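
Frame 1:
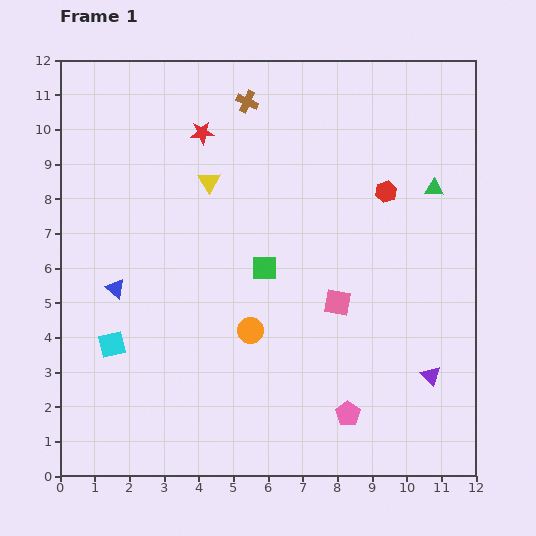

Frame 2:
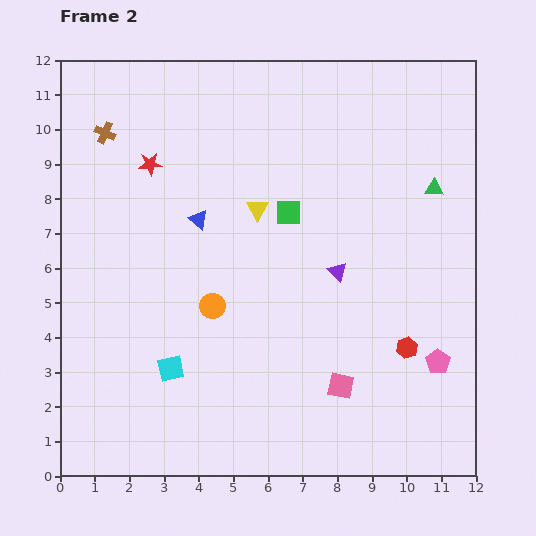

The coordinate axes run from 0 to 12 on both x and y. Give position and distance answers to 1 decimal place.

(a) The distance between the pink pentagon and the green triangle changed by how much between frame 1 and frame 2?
-2.0

Distance in frame 1: 7.0. Distance in frame 2: 5.0.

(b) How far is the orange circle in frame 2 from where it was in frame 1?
1.3

The orange circle moved from (5.5, 4.2) to (4.4, 4.9), a distance of √(1.1² + 0.7²) ≈ 1.3.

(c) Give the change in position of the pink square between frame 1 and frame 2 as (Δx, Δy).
(0.1, -2.4)

The pink square was at (8.0, 5.0) in frame 1 and (8.1, 2.6) in frame 2.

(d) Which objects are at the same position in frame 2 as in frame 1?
the green triangle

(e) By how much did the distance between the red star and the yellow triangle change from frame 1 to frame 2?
+2.0

Distance in frame 1: 1.4. Distance in frame 2: 3.4.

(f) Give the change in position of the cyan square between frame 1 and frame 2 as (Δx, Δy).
(1.7, -0.7)

The cyan square was at (1.5, 3.8) in frame 1 and (3.2, 3.1) in frame 2.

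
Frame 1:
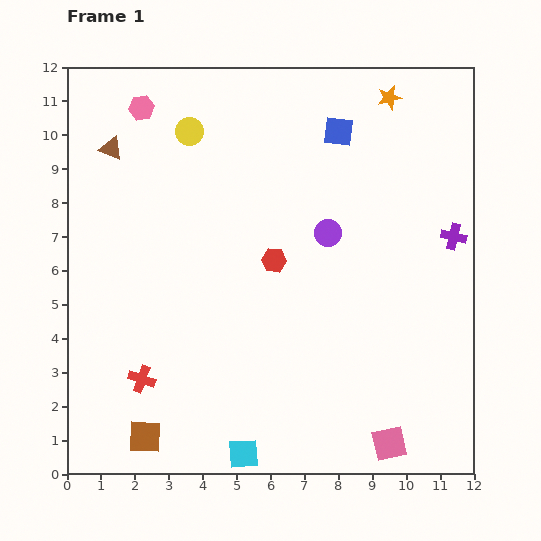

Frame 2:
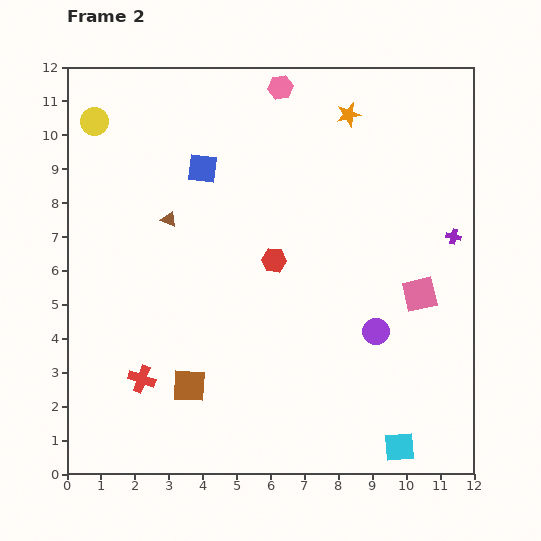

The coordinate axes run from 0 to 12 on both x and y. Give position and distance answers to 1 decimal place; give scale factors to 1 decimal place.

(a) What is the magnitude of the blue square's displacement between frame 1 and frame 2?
4.1

The blue square moved from (8.0, 10.1) to (4.0, 9.0), a distance of √(4.0² + 1.1²) ≈ 4.1.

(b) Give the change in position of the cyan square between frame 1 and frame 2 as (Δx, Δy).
(4.6, 0.2)

The cyan square was at (5.2, 0.6) in frame 1 and (9.8, 0.8) in frame 2.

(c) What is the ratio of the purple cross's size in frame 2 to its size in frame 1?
0.6×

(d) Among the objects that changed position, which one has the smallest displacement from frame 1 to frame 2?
the orange star

(moved 1.3)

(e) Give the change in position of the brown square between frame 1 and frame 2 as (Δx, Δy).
(1.3, 1.5)

The brown square was at (2.3, 1.1) in frame 1 and (3.6, 2.6) in frame 2.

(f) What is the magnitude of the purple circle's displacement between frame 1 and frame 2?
3.2

The purple circle moved from (7.7, 7.1) to (9.1, 4.2), a distance of √(1.4² + 2.9²) ≈ 3.2.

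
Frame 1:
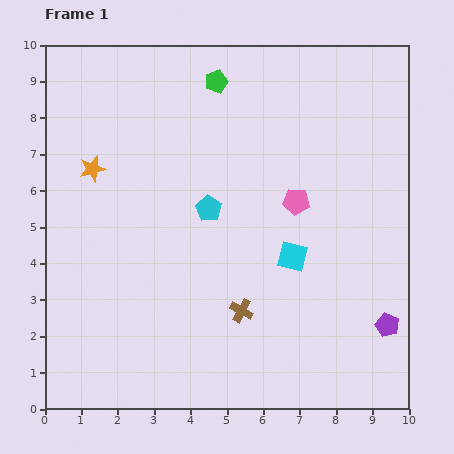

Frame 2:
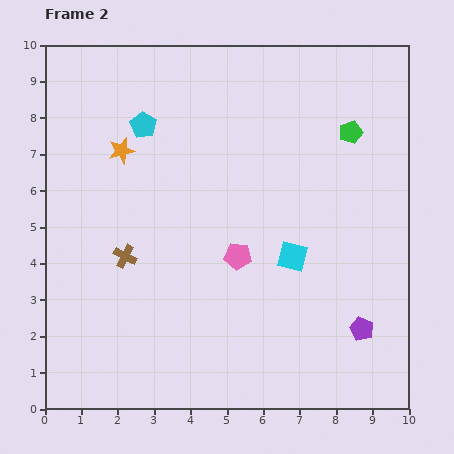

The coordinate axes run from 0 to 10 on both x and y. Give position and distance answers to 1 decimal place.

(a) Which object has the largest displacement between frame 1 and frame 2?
the green pentagon

(moved 4.0; next 3.5)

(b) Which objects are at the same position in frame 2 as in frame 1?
the cyan square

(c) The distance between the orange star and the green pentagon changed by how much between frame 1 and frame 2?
+2.1

Distance in frame 1: 4.2. Distance in frame 2: 6.3.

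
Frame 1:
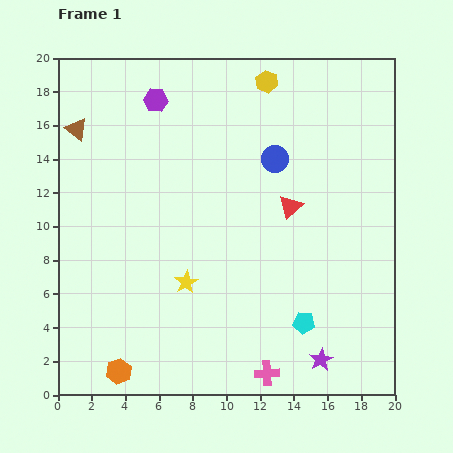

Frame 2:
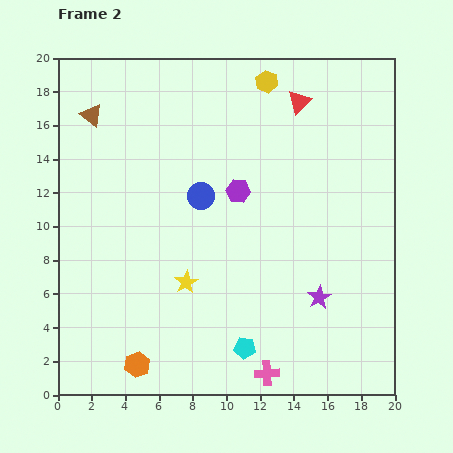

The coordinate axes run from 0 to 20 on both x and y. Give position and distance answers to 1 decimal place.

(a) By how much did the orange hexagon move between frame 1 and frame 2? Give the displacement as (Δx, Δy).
(1.1, 0.4)

The orange hexagon was at (3.6, 1.4) in frame 1 and (4.7, 1.8) in frame 2.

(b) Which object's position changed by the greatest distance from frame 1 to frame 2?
the purple hexagon

(moved 7.3; next 6.2)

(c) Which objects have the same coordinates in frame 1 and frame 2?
the pink cross, the yellow star, the yellow hexagon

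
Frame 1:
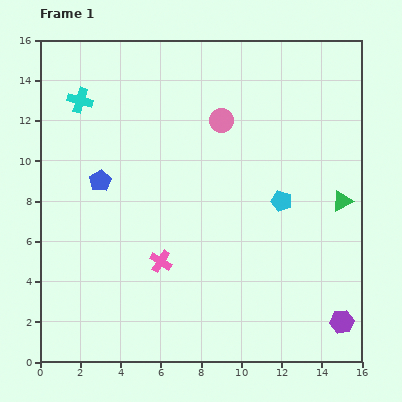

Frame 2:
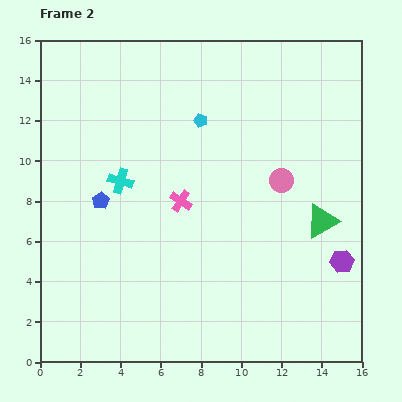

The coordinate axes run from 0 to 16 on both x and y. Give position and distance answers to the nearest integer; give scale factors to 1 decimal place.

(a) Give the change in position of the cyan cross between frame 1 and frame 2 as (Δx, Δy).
(2, -4)

The cyan cross was at (2, 13) in frame 1 and (4, 9) in frame 2.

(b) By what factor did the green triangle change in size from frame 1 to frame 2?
1.6×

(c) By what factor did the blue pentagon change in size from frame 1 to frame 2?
0.8×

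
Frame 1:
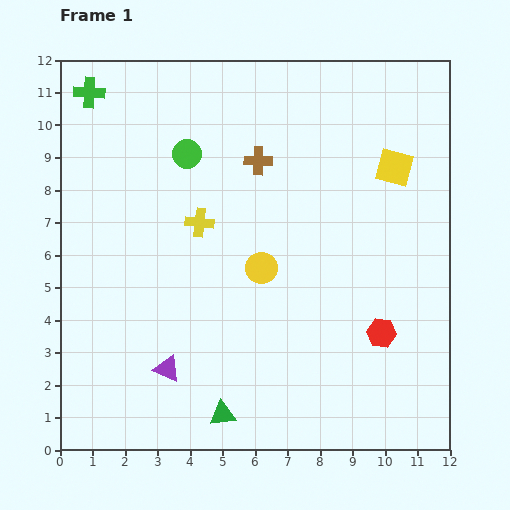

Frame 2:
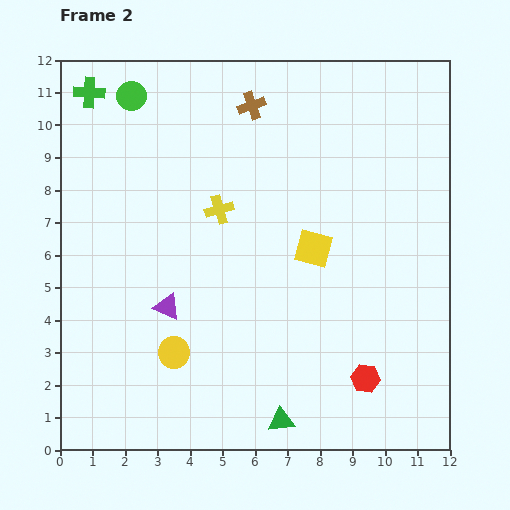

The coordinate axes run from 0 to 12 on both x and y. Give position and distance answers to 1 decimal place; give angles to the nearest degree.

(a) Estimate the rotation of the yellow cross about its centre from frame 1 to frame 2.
24° counter-clockwise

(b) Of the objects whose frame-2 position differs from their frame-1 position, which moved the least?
the yellow cross

(moved 0.7)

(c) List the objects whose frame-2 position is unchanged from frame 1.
the green cross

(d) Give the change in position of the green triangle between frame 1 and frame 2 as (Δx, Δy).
(1.8, -0.2)

The green triangle was at (5.0, 1.1) in frame 1 and (6.8, 0.9) in frame 2.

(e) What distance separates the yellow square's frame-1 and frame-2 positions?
3.5

The yellow square moved from (10.3, 8.7) to (7.8, 6.2), a distance of √(2.5² + 2.5²) ≈ 3.5.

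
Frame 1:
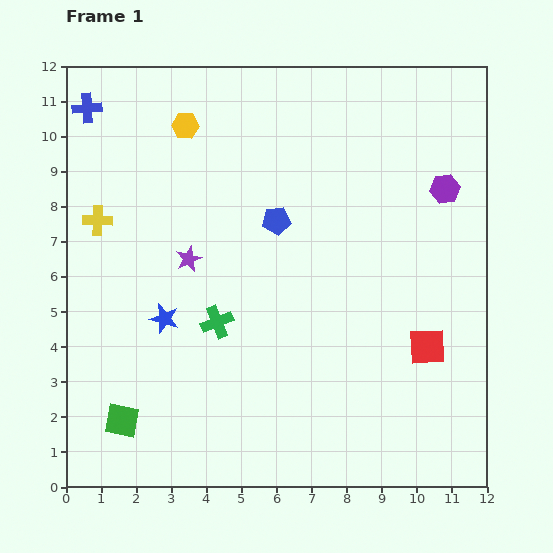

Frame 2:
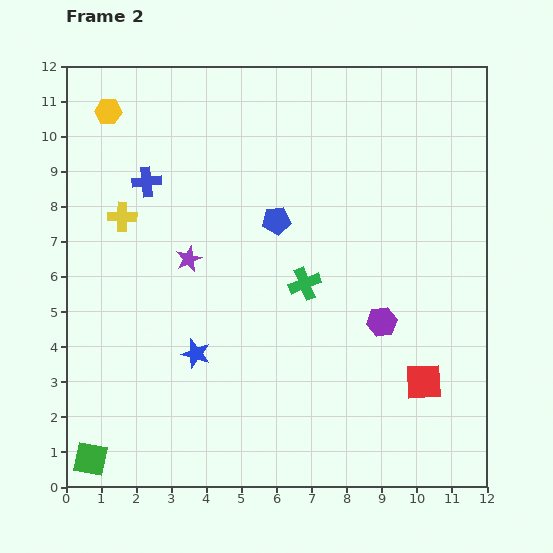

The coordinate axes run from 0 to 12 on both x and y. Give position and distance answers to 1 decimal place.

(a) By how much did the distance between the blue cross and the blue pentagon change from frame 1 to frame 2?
-2.4

Distance in frame 1: 6.3. Distance in frame 2: 3.9.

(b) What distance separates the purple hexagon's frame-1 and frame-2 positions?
4.2

The purple hexagon moved from (10.8, 8.5) to (9.0, 4.7), a distance of √(1.8² + 3.8²) ≈ 4.2.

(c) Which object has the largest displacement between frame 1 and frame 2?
the purple hexagon

(moved 4.2; next 2.7)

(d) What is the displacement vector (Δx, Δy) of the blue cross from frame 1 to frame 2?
(1.7, -2.1)

The blue cross was at (0.6, 10.8) in frame 1 and (2.3, 8.7) in frame 2.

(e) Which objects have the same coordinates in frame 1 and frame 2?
the purple star, the blue pentagon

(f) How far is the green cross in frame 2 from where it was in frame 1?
2.7

The green cross moved from (4.3, 4.7) to (6.8, 5.8), a distance of √(2.5² + 1.1²) ≈ 2.7.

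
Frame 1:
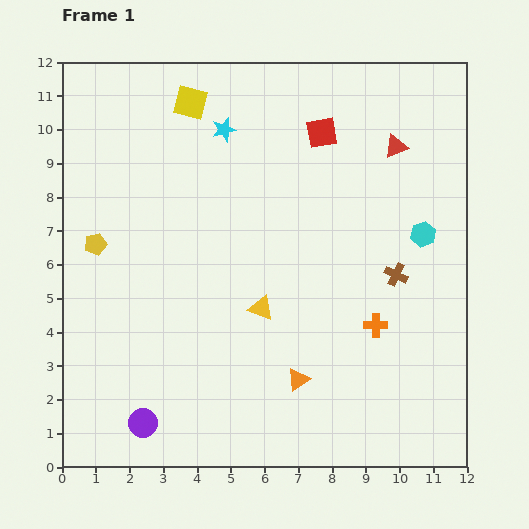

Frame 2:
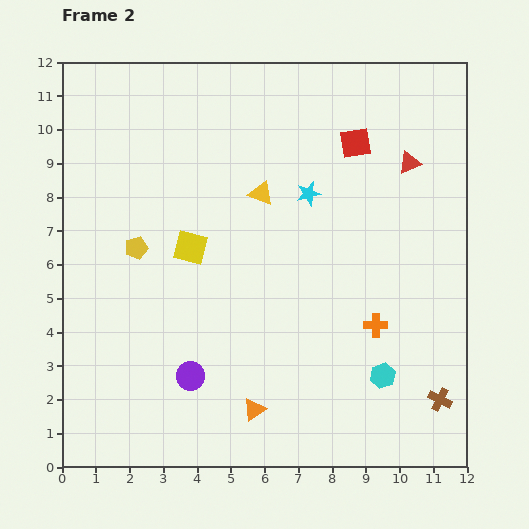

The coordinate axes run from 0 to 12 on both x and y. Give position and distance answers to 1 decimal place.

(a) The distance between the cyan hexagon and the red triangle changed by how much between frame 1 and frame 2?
+3.7

Distance in frame 1: 2.7. Distance in frame 2: 6.4.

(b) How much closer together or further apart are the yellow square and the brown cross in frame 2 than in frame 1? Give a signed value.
+0.7

Distance in frame 1: 8.0. Distance in frame 2: 8.7.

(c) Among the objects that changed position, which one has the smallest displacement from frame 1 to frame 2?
the red triangle

(moved 0.6)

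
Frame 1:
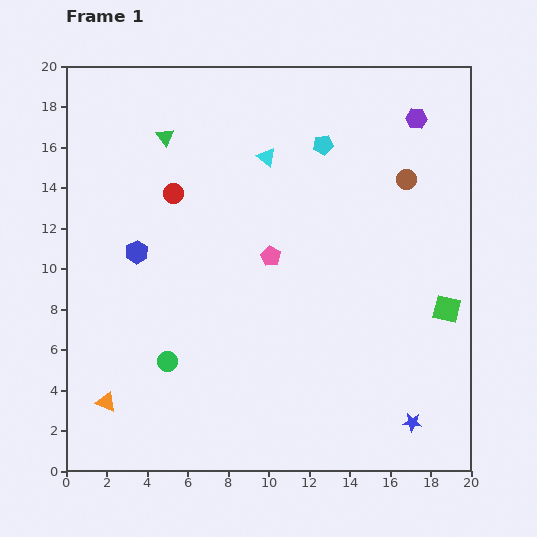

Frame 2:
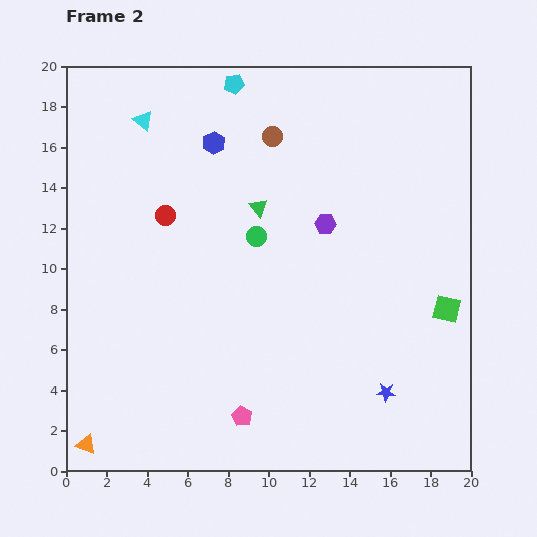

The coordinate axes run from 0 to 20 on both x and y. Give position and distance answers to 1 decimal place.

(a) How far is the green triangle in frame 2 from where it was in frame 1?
5.8

The green triangle moved from (4.9, 16.5) to (9.5, 13.0), a distance of √(4.6² + 3.5²) ≈ 5.8.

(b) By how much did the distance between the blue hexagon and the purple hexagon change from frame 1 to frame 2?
-8.5

Distance in frame 1: 15.3. Distance in frame 2: 6.8.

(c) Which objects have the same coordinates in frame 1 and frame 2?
the green square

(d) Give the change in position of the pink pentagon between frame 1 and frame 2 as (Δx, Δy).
(-1.4, -7.9)

The pink pentagon was at (10.1, 10.6) in frame 1 and (8.7, 2.7) in frame 2.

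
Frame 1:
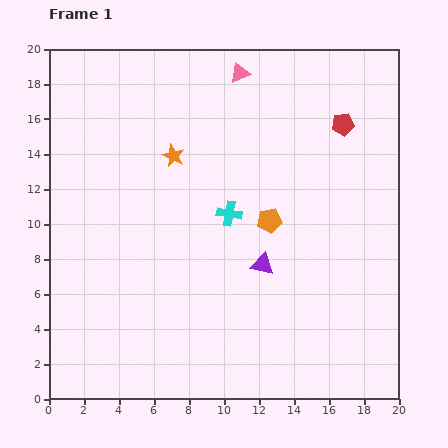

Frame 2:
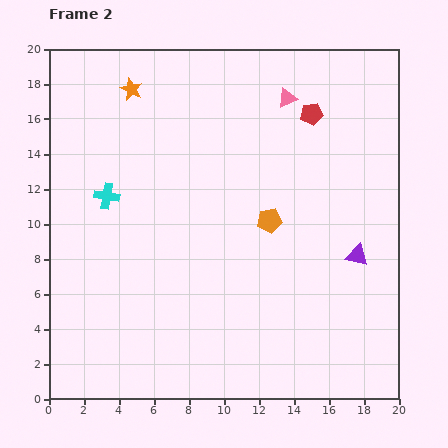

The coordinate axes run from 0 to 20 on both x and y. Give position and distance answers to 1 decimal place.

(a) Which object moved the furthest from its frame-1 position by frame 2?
the cyan cross

(moved 7.1; next 5.4)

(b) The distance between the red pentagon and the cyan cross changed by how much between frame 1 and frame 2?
+4.3

Distance in frame 1: 8.3. Distance in frame 2: 12.6.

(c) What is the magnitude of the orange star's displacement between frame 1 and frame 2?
4.5

The orange star moved from (7.1, 13.9) to (4.7, 17.7), a distance of √(2.4² + 3.8²) ≈ 4.5.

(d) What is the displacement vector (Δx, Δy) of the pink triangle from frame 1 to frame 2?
(2.7, -1.4)

The pink triangle was at (10.9, 18.6) in frame 1 and (13.6, 17.2) in frame 2.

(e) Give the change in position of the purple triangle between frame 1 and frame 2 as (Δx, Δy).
(5.4, 0.5)

The purple triangle was at (12.2, 7.7) in frame 1 and (17.6, 8.2) in frame 2.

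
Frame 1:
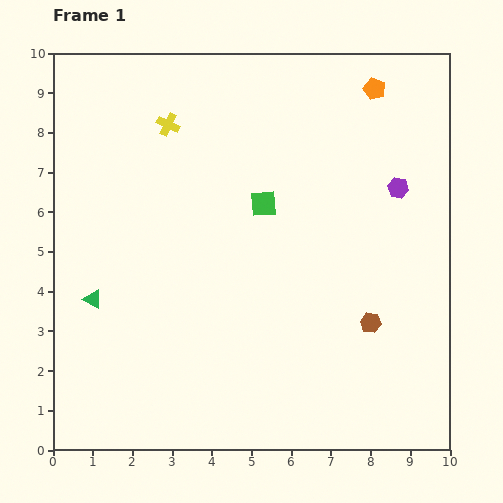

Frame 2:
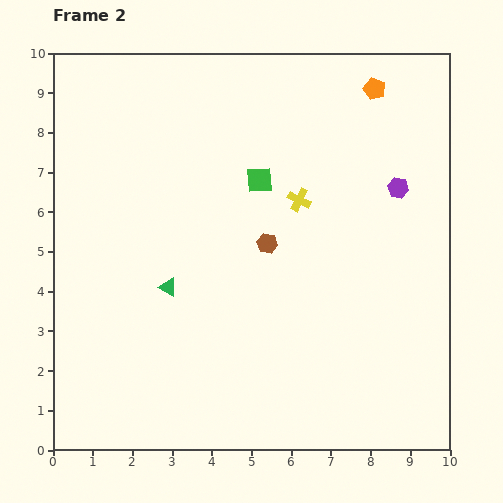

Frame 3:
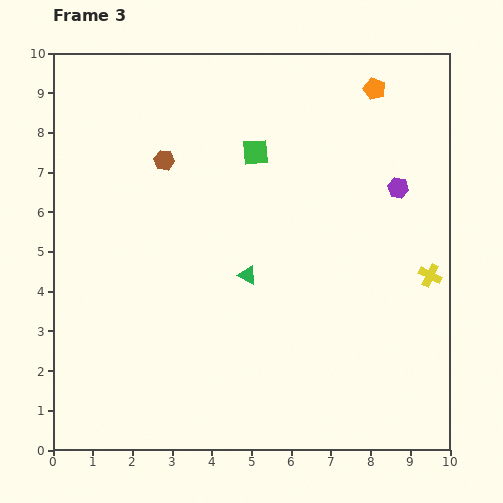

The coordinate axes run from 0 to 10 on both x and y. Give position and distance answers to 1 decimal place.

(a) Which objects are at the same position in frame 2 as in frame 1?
the purple hexagon, the orange pentagon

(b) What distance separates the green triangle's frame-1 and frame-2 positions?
1.9

The green triangle moved from (1.0, 3.8) to (2.9, 4.1), a distance of √(1.9² + 0.3²) ≈ 1.9.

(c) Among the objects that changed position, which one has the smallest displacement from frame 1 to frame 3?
the green square

(moved 1.3)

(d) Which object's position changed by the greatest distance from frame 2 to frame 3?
the yellow cross

(moved 3.8; next 3.3)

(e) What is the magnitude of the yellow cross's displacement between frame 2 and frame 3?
3.8

The yellow cross moved from (6.2, 6.3) to (9.5, 4.4), a distance of √(3.3² + 1.9²) ≈ 3.8.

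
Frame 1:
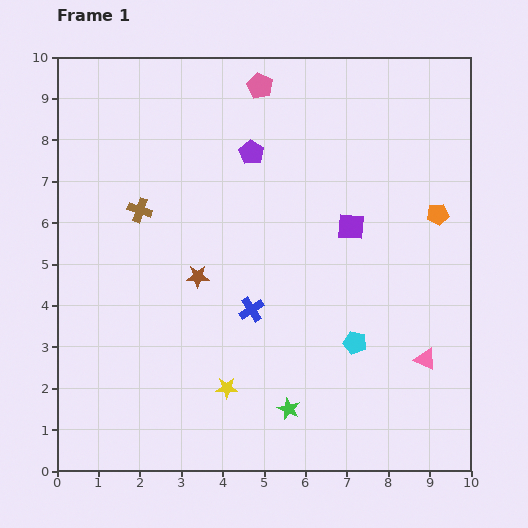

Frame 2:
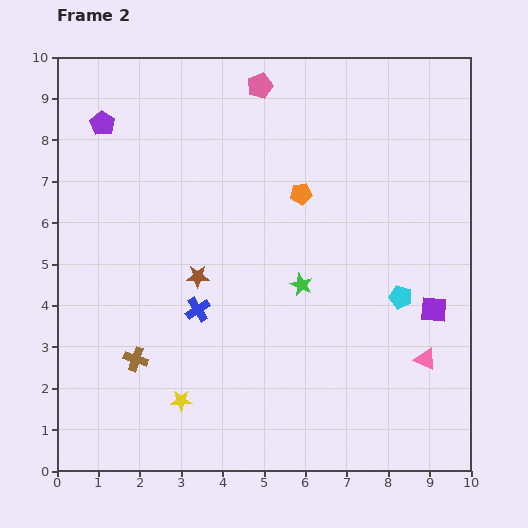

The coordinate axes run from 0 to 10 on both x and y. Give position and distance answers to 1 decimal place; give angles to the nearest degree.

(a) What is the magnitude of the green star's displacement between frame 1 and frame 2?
3.0

The green star moved from (5.6, 1.5) to (5.9, 4.5), a distance of √(0.3² + 3.0²) ≈ 3.0.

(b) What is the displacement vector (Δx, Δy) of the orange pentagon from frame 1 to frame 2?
(-3.3, 0.5)

The orange pentagon was at (9.2, 6.2) in frame 1 and (5.9, 6.7) in frame 2.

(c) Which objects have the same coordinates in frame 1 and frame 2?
the brown star, the pink pentagon, the pink triangle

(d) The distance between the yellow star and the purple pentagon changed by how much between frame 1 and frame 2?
+1.3

Distance in frame 1: 5.7. Distance in frame 2: 7.0.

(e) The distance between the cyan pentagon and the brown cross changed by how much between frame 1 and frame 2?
+0.5

Distance in frame 1: 6.1. Distance in frame 2: 6.6.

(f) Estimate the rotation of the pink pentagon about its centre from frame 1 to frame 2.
23° clockwise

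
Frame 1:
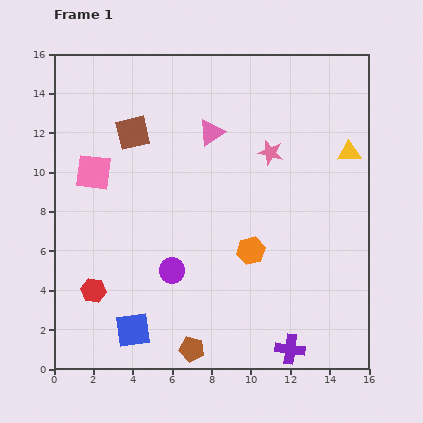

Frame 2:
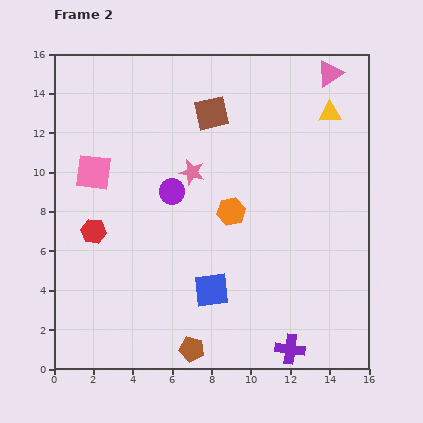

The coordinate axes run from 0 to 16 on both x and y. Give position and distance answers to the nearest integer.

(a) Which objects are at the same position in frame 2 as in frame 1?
the pink square, the brown pentagon, the purple cross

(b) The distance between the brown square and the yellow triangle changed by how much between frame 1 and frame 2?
-5

Distance in frame 1: 11. Distance in frame 2: 6.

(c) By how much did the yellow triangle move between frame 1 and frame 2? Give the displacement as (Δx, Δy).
(-1, 2)

The yellow triangle was at (15, 11) in frame 1 and (14, 13) in frame 2.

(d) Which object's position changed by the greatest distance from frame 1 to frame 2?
the pink triangle

(moved 7; next 4)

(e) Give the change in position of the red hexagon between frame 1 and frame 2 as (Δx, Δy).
(0, 3)

The red hexagon was at (2, 4) in frame 1 and (2, 7) in frame 2.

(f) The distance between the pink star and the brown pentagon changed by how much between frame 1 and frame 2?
-2

Distance in frame 1: 11. Distance in frame 2: 9.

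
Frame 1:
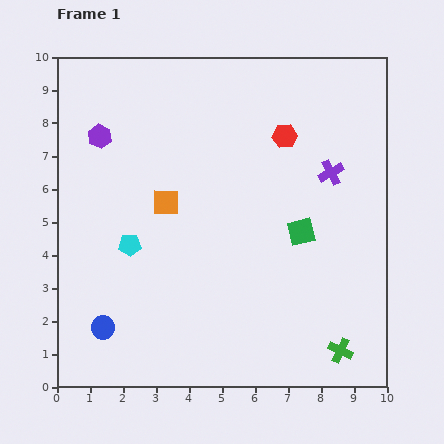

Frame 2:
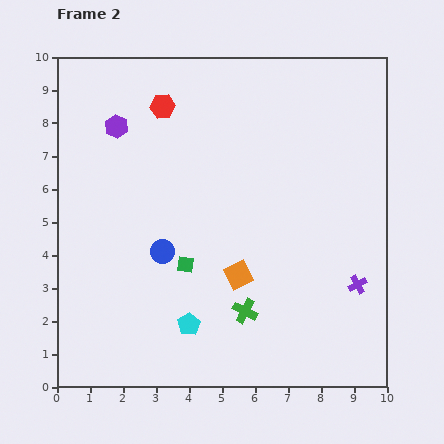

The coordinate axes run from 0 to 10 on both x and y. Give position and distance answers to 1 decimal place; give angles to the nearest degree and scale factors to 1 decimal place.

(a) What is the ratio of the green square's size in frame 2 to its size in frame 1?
0.6×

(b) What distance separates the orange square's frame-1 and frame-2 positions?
3.1

The orange square moved from (3.3, 5.6) to (5.5, 3.4), a distance of √(2.2² + 2.2²) ≈ 3.1.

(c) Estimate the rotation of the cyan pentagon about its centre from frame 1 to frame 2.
30° counter-clockwise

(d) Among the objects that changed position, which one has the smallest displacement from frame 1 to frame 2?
the purple hexagon

(moved 0.6)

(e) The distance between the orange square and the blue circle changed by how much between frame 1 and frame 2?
-1.8

Distance in frame 1: 4.2. Distance in frame 2: 2.4.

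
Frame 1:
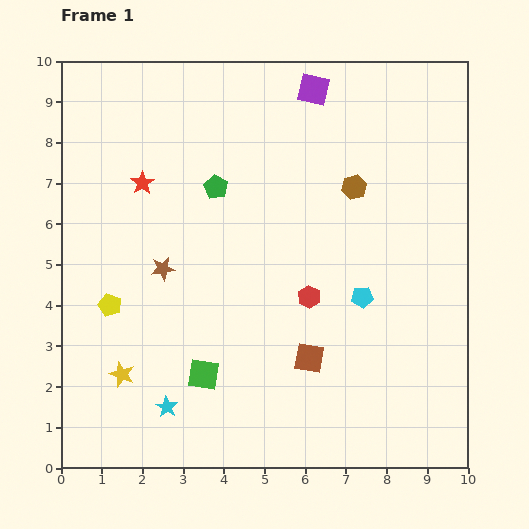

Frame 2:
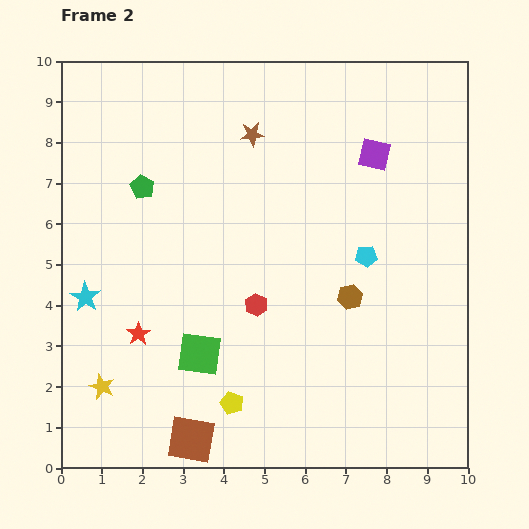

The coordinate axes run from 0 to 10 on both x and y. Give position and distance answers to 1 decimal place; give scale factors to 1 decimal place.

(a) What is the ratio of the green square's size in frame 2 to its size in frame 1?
1.4×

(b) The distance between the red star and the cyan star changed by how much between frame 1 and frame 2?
-3.9

Distance in frame 1: 5.5. Distance in frame 2: 1.6.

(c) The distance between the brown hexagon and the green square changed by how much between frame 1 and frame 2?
-1.9

Distance in frame 1: 5.9. Distance in frame 2: 4.0.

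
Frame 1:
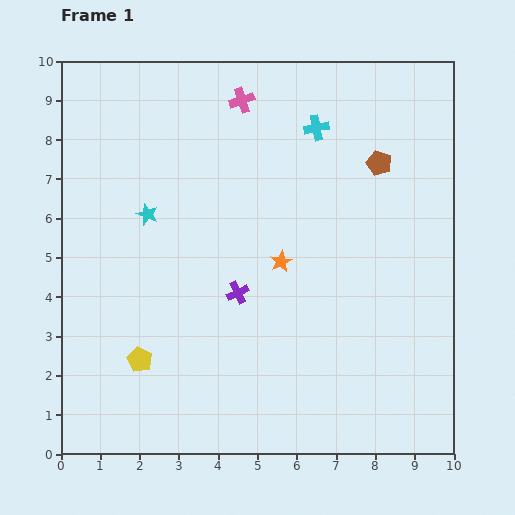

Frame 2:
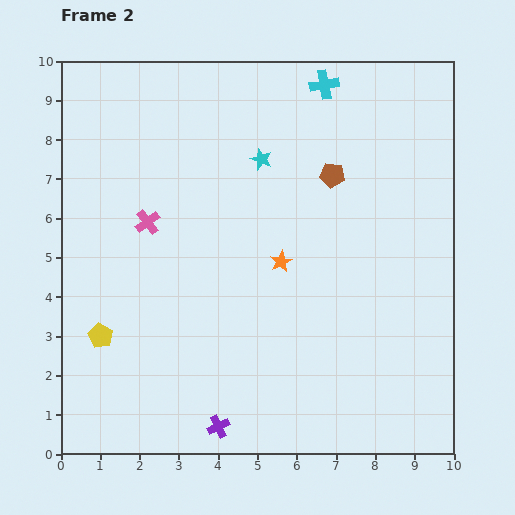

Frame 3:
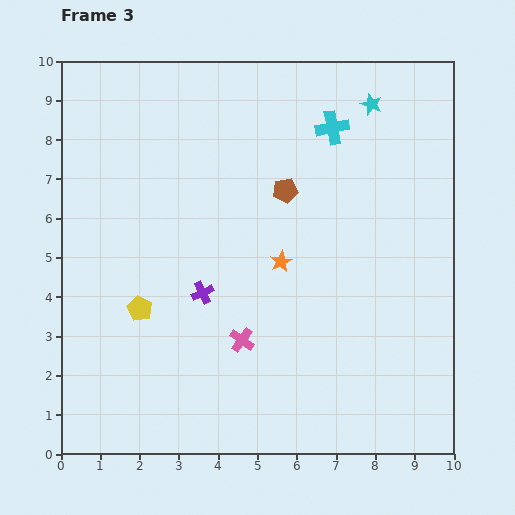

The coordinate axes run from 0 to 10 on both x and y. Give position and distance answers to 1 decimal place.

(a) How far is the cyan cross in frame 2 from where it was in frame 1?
1.1

The cyan cross moved from (6.5, 8.3) to (6.7, 9.4), a distance of √(0.2² + 1.1²) ≈ 1.1.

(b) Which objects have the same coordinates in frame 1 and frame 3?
the orange star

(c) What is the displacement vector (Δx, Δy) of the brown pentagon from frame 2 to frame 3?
(-1.2, -0.4)

The brown pentagon was at (6.9, 7.1) in frame 2 and (5.7, 6.7) in frame 3.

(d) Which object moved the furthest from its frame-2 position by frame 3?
the pink cross

(moved 3.8; next 3.4)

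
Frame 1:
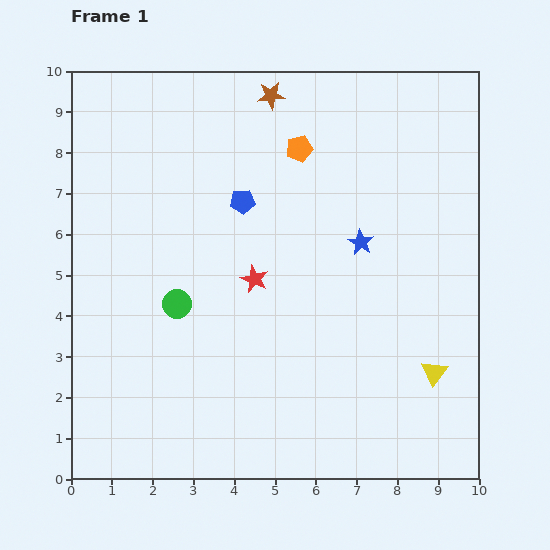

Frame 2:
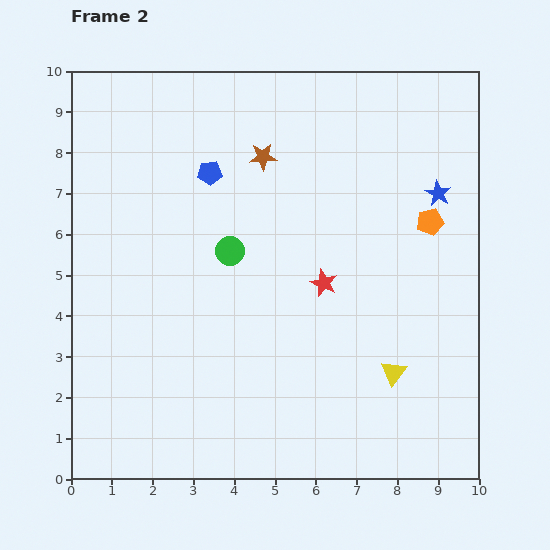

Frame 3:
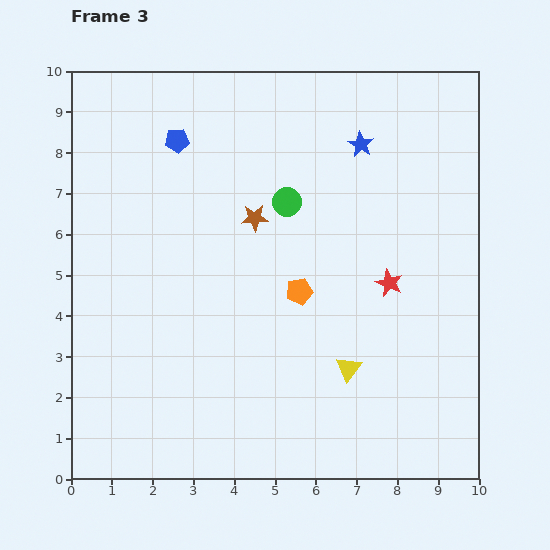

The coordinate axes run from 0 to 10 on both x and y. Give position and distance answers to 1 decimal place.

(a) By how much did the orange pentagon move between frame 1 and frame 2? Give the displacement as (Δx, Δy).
(3.2, -1.8)

The orange pentagon was at (5.6, 8.1) in frame 1 and (8.8, 6.3) in frame 2.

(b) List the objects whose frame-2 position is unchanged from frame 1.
none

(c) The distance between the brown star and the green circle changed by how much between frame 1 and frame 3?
-4.7

Distance in frame 1: 5.6. Distance in frame 3: 0.9.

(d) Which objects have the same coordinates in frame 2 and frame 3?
none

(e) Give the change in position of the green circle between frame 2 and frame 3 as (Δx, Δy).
(1.4, 1.2)

The green circle was at (3.9, 5.6) in frame 2 and (5.3, 6.8) in frame 3.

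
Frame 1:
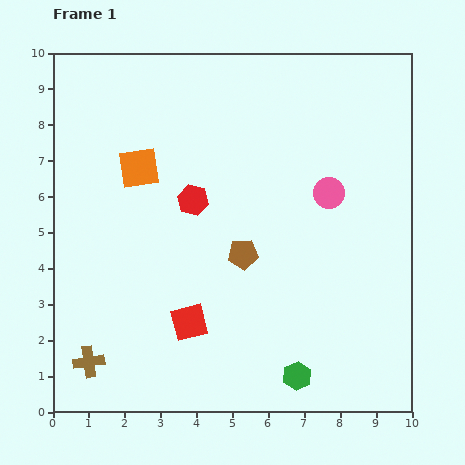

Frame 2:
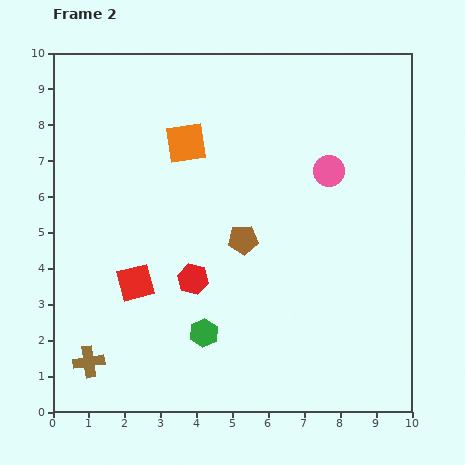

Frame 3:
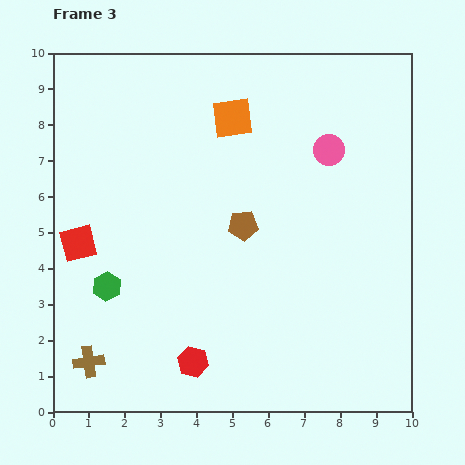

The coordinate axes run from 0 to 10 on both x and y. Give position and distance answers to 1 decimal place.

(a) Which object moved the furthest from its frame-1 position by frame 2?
the green hexagon

(moved 2.9; next 2.2)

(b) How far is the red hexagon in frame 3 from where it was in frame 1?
4.5

The red hexagon moved from (3.9, 5.9) to (3.9, 1.4), a distance of √(0.0² + 4.5²) ≈ 4.5.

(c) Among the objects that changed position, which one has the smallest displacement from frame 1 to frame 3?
the brown pentagon

(moved 0.8)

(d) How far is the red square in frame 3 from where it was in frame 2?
1.9

The red square moved from (2.3, 3.6) to (0.7, 4.7), a distance of √(1.6² + 1.1²) ≈ 1.9.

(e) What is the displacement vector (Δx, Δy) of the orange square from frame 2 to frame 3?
(1.3, 0.7)

The orange square was at (3.7, 7.5) in frame 2 and (5.0, 8.2) in frame 3.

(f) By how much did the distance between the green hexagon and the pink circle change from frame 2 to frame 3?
+1.6

Distance in frame 2: 5.7. Distance in frame 3: 7.3.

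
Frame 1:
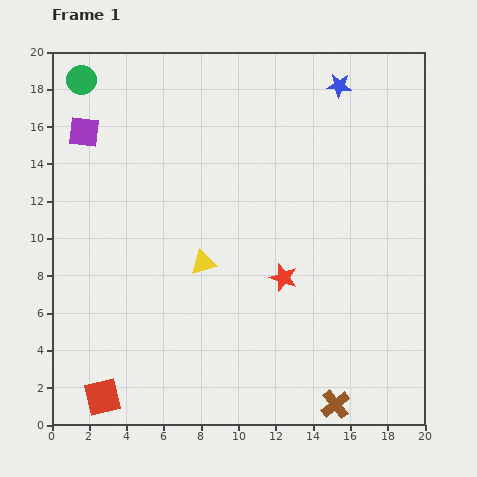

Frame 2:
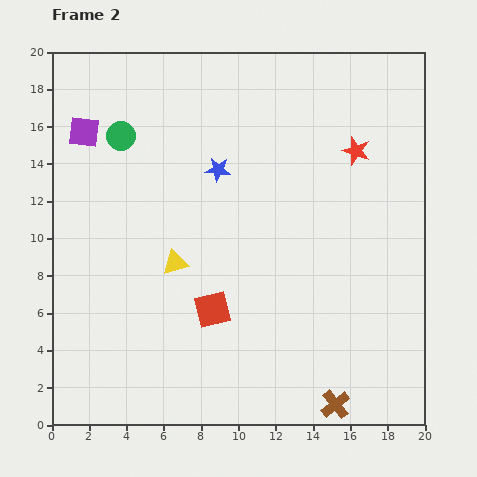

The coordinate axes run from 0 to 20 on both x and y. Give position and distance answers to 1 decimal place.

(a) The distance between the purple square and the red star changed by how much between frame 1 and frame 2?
+1.4

Distance in frame 1: 13.2. Distance in frame 2: 14.6.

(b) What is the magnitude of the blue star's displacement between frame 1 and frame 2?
7.9

The blue star moved from (15.4, 18.2) to (8.9, 13.7), a distance of √(6.5² + 4.5²) ≈ 7.9.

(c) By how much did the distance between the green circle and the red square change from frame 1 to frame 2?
-6.5

Distance in frame 1: 17.0. Distance in frame 2: 10.5.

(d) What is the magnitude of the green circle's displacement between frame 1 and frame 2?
3.7

The green circle moved from (1.6, 18.5) to (3.7, 15.5), a distance of √(2.1² + 3.0²) ≈ 3.7.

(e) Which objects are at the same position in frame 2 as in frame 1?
the brown cross, the purple square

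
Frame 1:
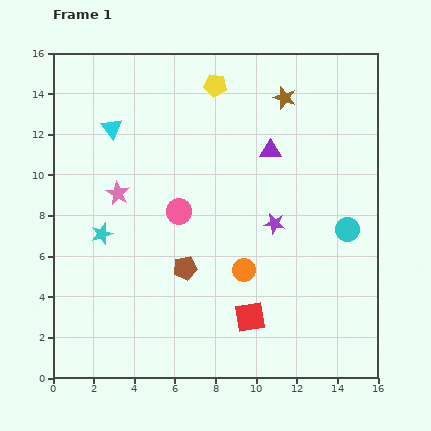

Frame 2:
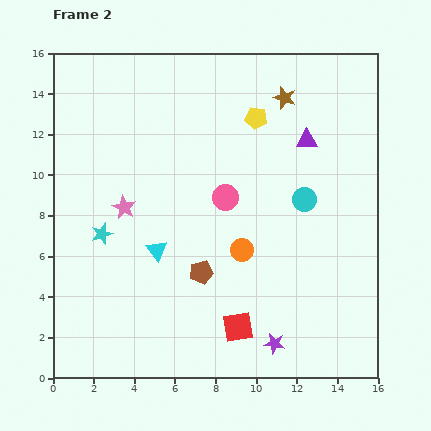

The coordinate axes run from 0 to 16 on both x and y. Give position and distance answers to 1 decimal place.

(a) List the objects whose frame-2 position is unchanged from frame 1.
the cyan star, the brown star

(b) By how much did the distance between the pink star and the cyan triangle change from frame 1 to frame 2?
-0.6

Distance in frame 1: 3.2. Distance in frame 2: 2.6.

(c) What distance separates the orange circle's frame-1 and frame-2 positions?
1.0

The orange circle moved from (9.4, 5.3) to (9.3, 6.3), a distance of √(0.1² + 1.0²) ≈ 1.0.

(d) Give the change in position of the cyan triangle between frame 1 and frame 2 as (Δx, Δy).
(2.2, -6.0)

The cyan triangle was at (2.9, 12.3) in frame 1 and (5.1, 6.3) in frame 2.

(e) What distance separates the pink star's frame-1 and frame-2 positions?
0.8

The pink star moved from (3.2, 9.1) to (3.5, 8.4), a distance of √(0.3² + 0.7²) ≈ 0.8.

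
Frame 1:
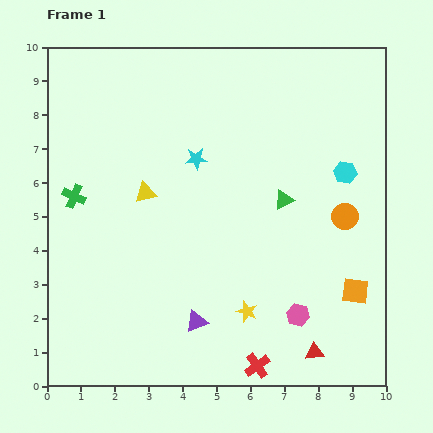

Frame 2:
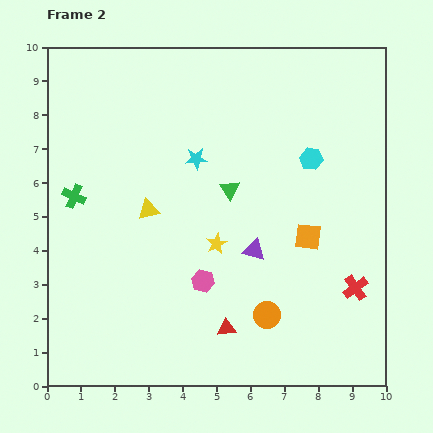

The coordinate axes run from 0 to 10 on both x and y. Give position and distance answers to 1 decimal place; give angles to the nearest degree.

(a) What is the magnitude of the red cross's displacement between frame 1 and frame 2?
3.7

The red cross moved from (6.2, 0.6) to (9.1, 2.9), a distance of √(2.9² + 2.3²) ≈ 3.7.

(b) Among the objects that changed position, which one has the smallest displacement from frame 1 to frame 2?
the yellow triangle

(moved 0.5)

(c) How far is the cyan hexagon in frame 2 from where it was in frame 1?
1.1

The cyan hexagon moved from (8.8, 6.3) to (7.8, 6.7), a distance of √(1.0² + 0.4²) ≈ 1.1.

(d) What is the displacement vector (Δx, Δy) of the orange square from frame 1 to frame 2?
(-1.4, 1.6)

The orange square was at (9.1, 2.8) in frame 1 and (7.7, 4.4) in frame 2.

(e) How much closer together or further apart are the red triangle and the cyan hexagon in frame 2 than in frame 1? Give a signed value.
+0.2

Distance in frame 1: 5.4. Distance in frame 2: 5.6.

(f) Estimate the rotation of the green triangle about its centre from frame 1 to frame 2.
36° counter-clockwise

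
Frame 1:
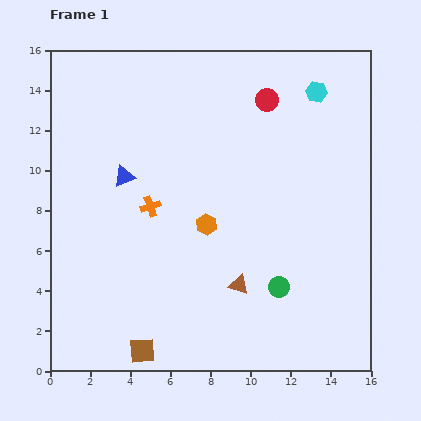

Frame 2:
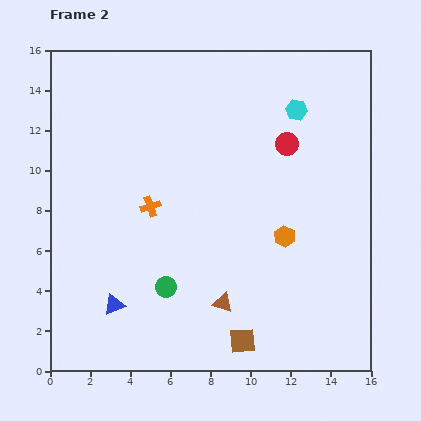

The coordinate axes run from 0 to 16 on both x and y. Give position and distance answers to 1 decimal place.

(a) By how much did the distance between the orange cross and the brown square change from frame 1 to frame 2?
+0.9

Distance in frame 1: 7.2. Distance in frame 2: 8.1.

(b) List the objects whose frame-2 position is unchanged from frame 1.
the orange cross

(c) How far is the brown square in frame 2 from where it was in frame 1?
5.0

The brown square moved from (4.6, 1.0) to (9.6, 1.5), a distance of √(5.0² + 0.5²) ≈ 5.0.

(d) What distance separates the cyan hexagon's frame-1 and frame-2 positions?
1.3

The cyan hexagon moved from (13.3, 13.9) to (12.3, 13.0), a distance of √(1.0² + 0.9²) ≈ 1.3.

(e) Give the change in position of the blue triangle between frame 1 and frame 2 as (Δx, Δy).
(-0.5, -6.4)

The blue triangle was at (3.7, 9.7) in frame 1 and (3.2, 3.3) in frame 2.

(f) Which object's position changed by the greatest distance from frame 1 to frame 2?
the blue triangle

(moved 6.4; next 5.6)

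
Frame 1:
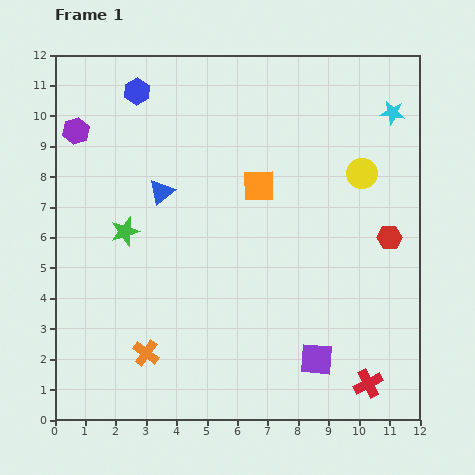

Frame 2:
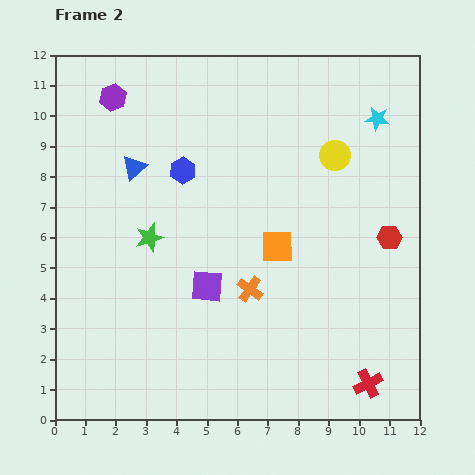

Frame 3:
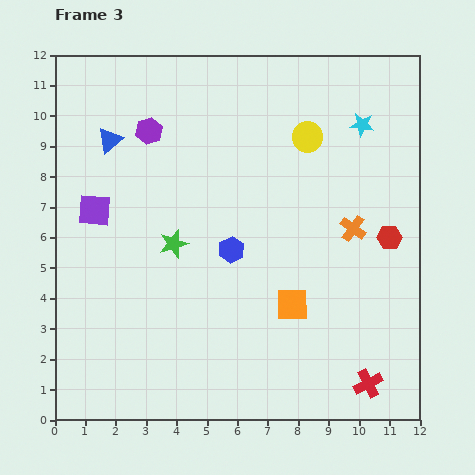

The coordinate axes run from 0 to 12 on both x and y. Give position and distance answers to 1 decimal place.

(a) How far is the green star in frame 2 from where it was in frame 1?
0.8

The green star moved from (2.3, 6.2) to (3.1, 6.0), a distance of √(0.8² + 0.2²) ≈ 0.8.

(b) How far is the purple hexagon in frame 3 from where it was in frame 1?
2.4

The purple hexagon moved from (0.7, 9.5) to (3.1, 9.5), a distance of √(2.4² + 0.0²) ≈ 2.4.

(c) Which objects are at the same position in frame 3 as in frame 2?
the red cross, the red hexagon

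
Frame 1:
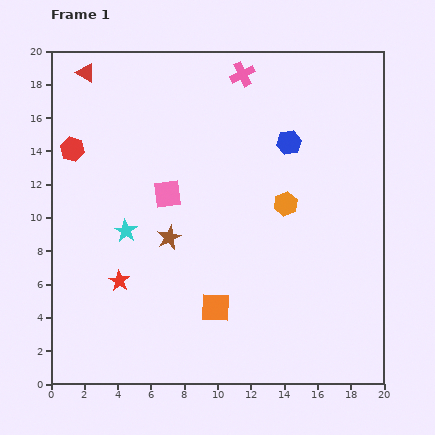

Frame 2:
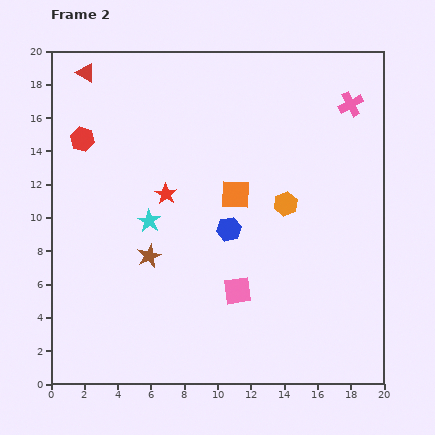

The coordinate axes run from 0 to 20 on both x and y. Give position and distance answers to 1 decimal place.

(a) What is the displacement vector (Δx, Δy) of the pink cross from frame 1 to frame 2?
(6.5, -1.8)

The pink cross was at (11.5, 18.6) in frame 1 and (18.0, 16.8) in frame 2.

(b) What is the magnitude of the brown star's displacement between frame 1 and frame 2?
1.6

The brown star moved from (7.1, 8.8) to (5.9, 7.7), a distance of √(1.2² + 1.1²) ≈ 1.6.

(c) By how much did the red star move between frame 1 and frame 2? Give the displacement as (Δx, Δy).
(2.8, 5.2)

The red star was at (4.1, 6.2) in frame 1 and (6.9, 11.4) in frame 2.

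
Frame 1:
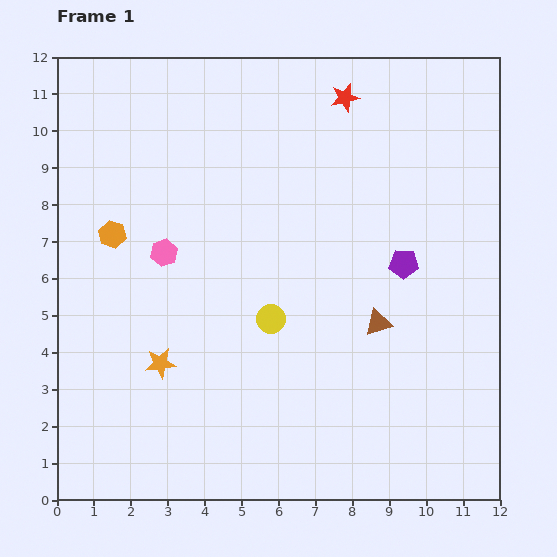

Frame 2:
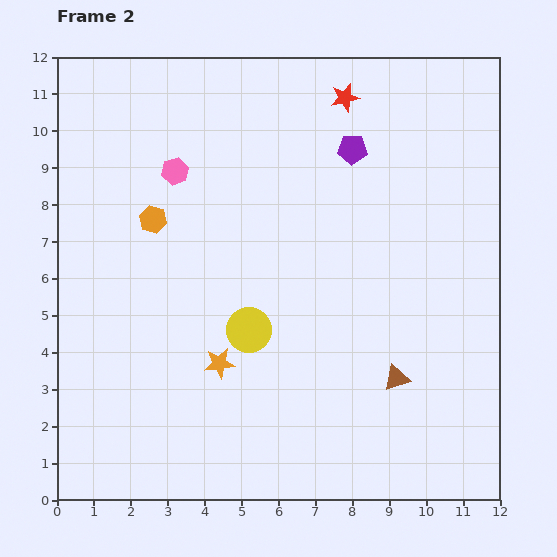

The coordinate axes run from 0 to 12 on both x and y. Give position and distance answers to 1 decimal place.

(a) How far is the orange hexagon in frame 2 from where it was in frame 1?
1.2

The orange hexagon moved from (1.5, 7.2) to (2.6, 7.6), a distance of √(1.1² + 0.4²) ≈ 1.2.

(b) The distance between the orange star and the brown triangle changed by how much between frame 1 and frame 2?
-1.2

Distance in frame 1: 6.0. Distance in frame 2: 4.8.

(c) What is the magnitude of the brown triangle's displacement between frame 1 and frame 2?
1.6

The brown triangle moved from (8.7, 4.8) to (9.2, 3.3), a distance of √(0.5² + 1.5²) ≈ 1.6.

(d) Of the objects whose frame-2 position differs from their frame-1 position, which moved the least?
the yellow circle

(moved 0.7)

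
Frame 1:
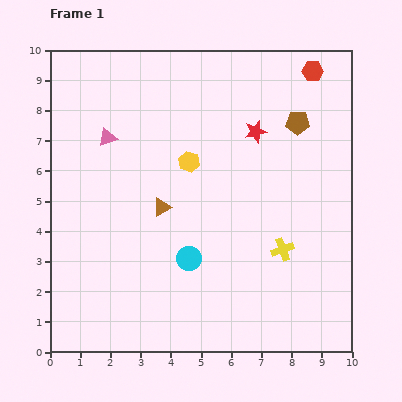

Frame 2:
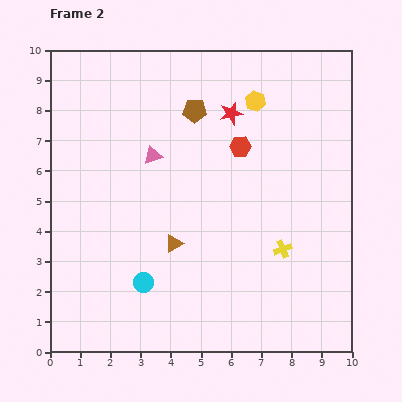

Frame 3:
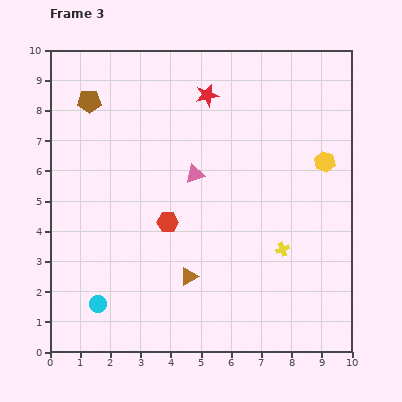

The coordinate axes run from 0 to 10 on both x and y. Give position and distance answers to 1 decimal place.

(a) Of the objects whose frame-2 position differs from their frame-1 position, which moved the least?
the red star

(moved 1.0)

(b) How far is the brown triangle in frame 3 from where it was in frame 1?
2.5

The brown triangle moved from (3.7, 4.8) to (4.6, 2.5), a distance of √(0.9² + 2.3²) ≈ 2.5.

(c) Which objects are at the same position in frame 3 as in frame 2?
the yellow cross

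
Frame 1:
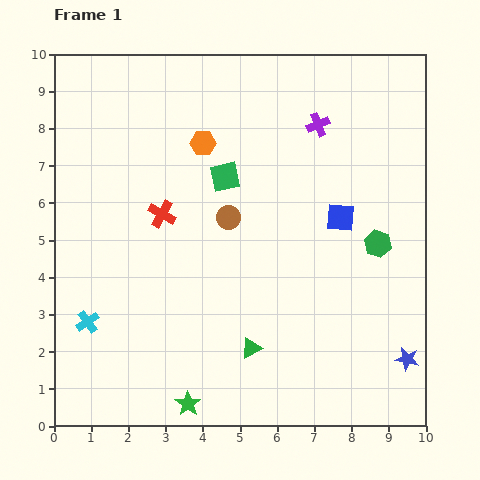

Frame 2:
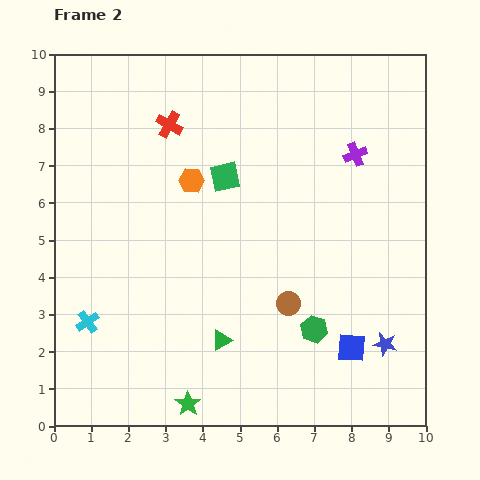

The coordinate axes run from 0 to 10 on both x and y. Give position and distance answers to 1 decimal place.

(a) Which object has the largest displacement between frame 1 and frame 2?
the blue square

(moved 3.5; next 2.9)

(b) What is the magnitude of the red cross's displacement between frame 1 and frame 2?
2.4

The red cross moved from (2.9, 5.7) to (3.1, 8.1), a distance of √(0.2² + 2.4²) ≈ 2.4.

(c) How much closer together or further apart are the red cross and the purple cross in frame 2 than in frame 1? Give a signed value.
+0.3

Distance in frame 1: 4.8. Distance in frame 2: 5.1.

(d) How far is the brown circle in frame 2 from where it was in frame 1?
2.8

The brown circle moved from (4.7, 5.6) to (6.3, 3.3), a distance of √(1.6² + 2.3²) ≈ 2.8.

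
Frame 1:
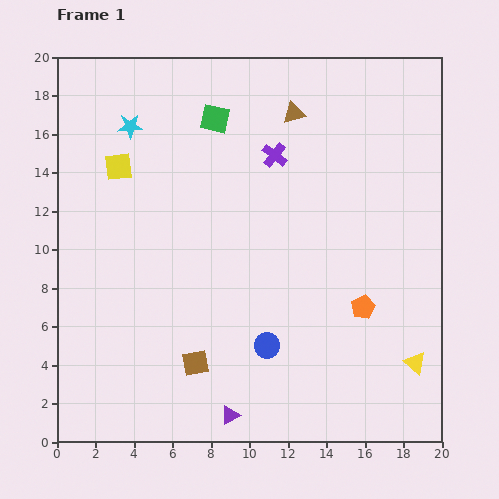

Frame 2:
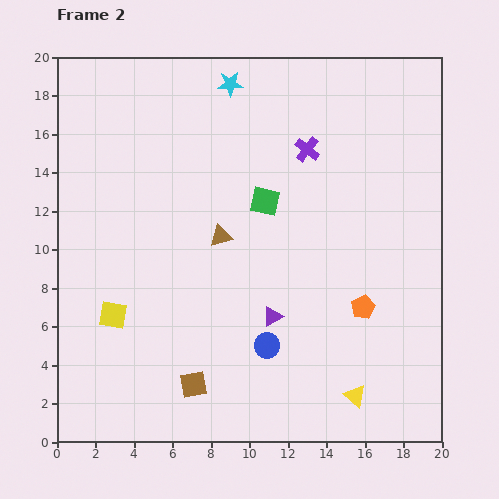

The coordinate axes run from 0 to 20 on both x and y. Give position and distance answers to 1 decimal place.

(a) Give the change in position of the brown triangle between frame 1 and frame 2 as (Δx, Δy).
(-3.8, -6.4)

The brown triangle was at (12.3, 17.1) in frame 1 and (8.5, 10.7) in frame 2.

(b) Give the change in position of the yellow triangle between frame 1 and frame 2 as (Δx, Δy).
(-3.1, -1.7)

The yellow triangle was at (18.6, 4.1) in frame 1 and (15.5, 2.4) in frame 2.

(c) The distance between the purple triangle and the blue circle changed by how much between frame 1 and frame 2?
-2.6

Distance in frame 1: 4.1. Distance in frame 2: 1.5.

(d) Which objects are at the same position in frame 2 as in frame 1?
the blue circle, the orange pentagon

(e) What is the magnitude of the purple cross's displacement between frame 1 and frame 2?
1.7

The purple cross moved from (11.3, 14.9) to (13.0, 15.2), a distance of √(1.7² + 0.3²) ≈ 1.7.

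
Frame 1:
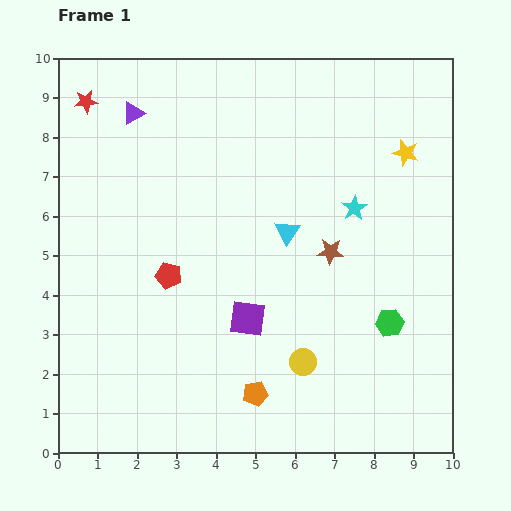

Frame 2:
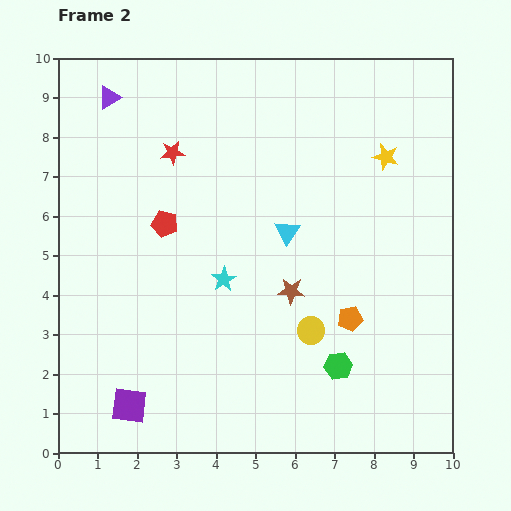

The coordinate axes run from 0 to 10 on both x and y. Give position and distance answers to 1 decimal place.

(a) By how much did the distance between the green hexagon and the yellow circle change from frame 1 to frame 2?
-1.3

Distance in frame 1: 2.4. Distance in frame 2: 1.1.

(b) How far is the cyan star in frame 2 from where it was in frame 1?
3.8

The cyan star moved from (7.5, 6.2) to (4.2, 4.4), a distance of √(3.3² + 1.8²) ≈ 3.8.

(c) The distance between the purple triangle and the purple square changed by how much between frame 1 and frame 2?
+1.8

Distance in frame 1: 6.0. Distance in frame 2: 7.8.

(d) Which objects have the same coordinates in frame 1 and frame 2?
the cyan triangle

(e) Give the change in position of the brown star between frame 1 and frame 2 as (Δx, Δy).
(-1.0, -1.0)

The brown star was at (6.9, 5.1) in frame 1 and (5.9, 4.1) in frame 2.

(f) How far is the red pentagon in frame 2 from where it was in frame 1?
1.3

The red pentagon moved from (2.8, 4.5) to (2.7, 5.8), a distance of √(0.1² + 1.3²) ≈ 1.3.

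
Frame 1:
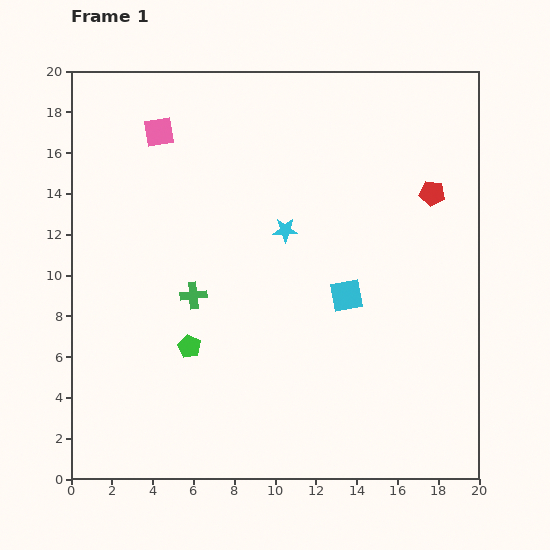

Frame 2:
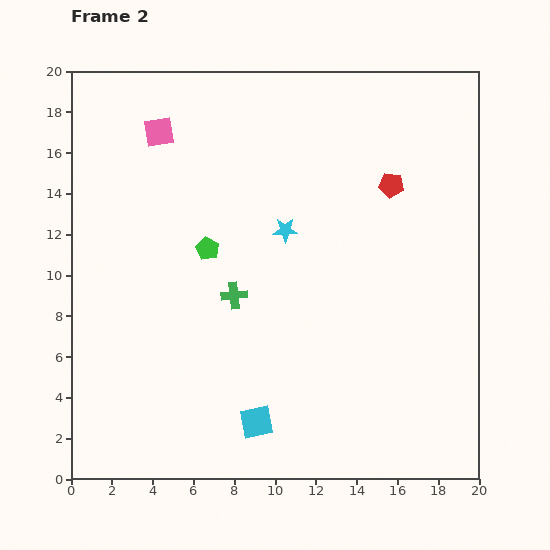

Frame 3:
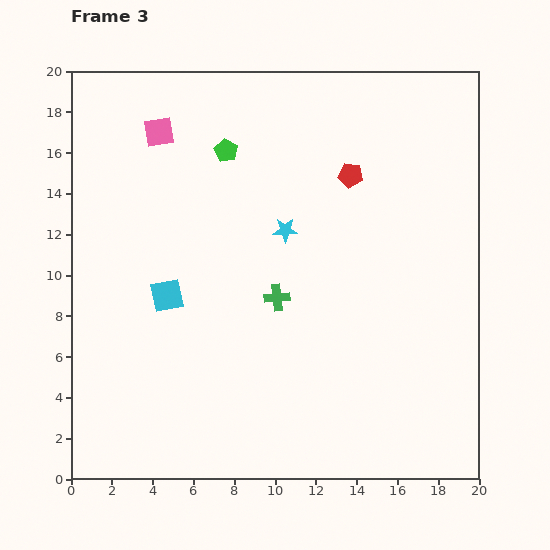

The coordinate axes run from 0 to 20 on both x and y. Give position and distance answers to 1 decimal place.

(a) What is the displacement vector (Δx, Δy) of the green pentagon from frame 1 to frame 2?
(0.9, 4.8)

The green pentagon was at (5.8, 6.5) in frame 1 and (6.7, 11.3) in frame 2.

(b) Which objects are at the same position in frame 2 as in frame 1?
the pink square, the cyan star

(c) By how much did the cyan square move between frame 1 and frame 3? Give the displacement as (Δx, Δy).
(-8.8, 0.0)

The cyan square was at (13.5, 9.0) in frame 1 and (4.7, 9.0) in frame 3.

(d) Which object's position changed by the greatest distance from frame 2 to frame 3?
the cyan square

(moved 7.6; next 4.9)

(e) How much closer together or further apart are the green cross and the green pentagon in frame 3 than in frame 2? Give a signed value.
+5.0

Distance in frame 2: 2.6. Distance in frame 3: 7.6.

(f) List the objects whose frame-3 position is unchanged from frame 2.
the pink square, the cyan star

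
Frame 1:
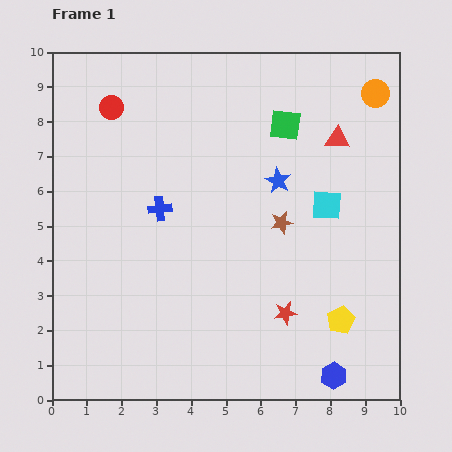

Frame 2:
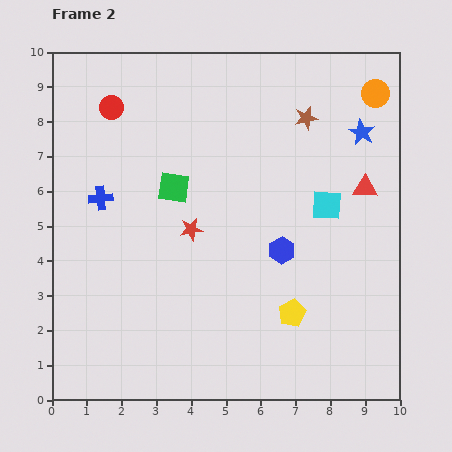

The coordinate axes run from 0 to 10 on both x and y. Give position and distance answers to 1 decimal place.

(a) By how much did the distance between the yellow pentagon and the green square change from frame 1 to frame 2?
-0.8

Distance in frame 1: 5.8. Distance in frame 2: 5.0.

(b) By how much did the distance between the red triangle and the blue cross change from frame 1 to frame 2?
+2.1

Distance in frame 1: 5.5. Distance in frame 2: 7.6.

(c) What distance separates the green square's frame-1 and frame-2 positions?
3.7

The green square moved from (6.7, 7.9) to (3.5, 6.1), a distance of √(3.2² + 1.8²) ≈ 3.7.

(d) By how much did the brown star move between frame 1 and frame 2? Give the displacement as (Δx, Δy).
(0.7, 3.0)

The brown star was at (6.6, 5.1) in frame 1 and (7.3, 8.1) in frame 2.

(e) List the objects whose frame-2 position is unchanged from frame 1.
the red circle, the cyan square, the orange circle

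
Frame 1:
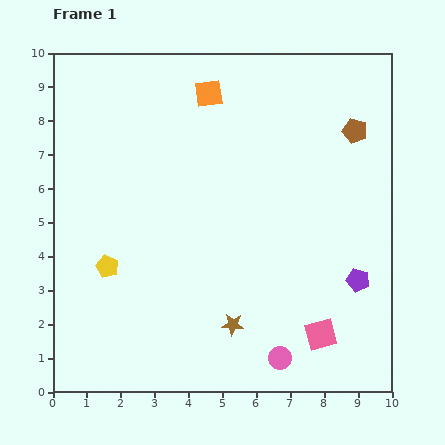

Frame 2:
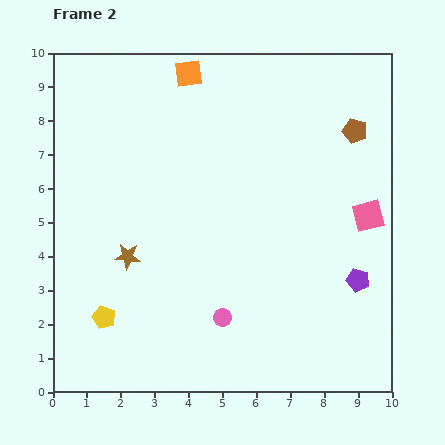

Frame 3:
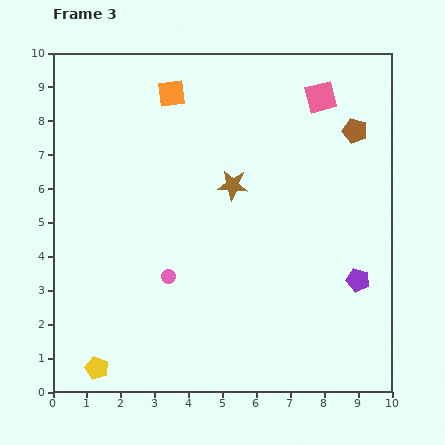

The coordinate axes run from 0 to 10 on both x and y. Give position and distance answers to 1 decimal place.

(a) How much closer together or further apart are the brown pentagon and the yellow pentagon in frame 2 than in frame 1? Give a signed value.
+0.9

Distance in frame 1: 8.3. Distance in frame 2: 9.2.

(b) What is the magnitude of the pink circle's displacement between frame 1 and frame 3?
4.1

The pink circle moved from (6.7, 1.0) to (3.4, 3.4), a distance of √(3.3² + 2.4²) ≈ 4.1.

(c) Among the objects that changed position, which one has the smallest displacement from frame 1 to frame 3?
the orange square

(moved 1.1)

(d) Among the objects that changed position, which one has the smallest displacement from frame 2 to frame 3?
the orange square

(moved 0.8)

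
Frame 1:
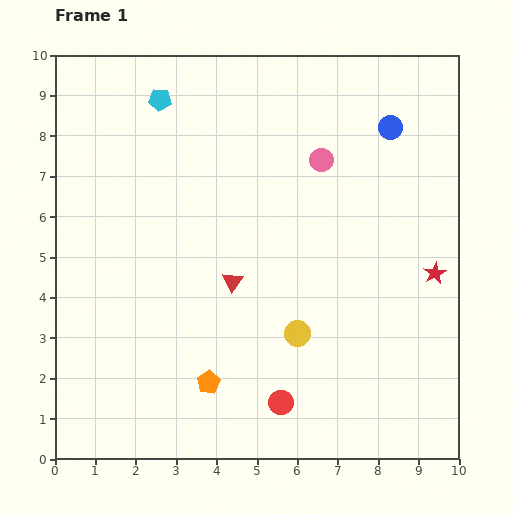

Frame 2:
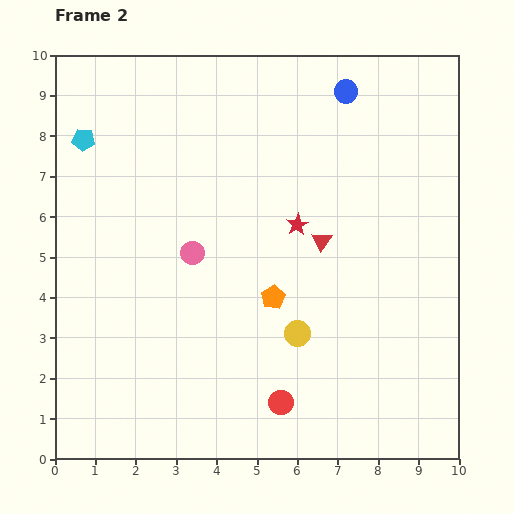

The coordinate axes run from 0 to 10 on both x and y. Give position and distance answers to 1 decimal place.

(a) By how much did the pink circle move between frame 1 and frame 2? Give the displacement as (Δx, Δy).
(-3.2, -2.3)

The pink circle was at (6.6, 7.4) in frame 1 and (3.4, 5.1) in frame 2.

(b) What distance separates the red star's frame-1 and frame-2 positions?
3.6

The red star moved from (9.4, 4.6) to (6.0, 5.8), a distance of √(3.4² + 1.2²) ≈ 3.6.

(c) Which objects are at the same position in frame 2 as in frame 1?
the red circle, the yellow circle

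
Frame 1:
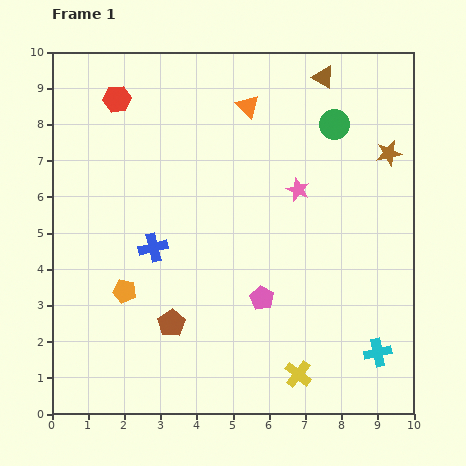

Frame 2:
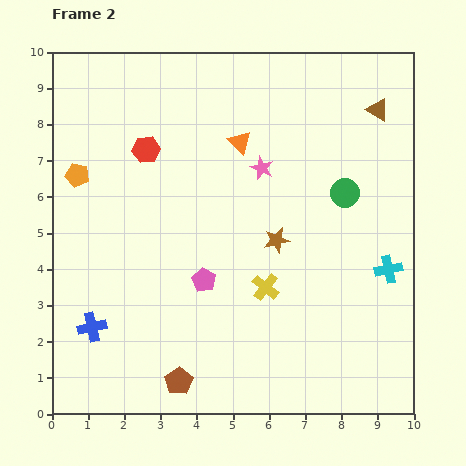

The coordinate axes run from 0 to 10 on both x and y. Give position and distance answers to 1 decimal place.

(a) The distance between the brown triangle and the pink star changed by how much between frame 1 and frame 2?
+0.4

Distance in frame 1: 3.2. Distance in frame 2: 3.6.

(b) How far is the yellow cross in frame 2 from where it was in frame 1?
2.6

The yellow cross moved from (6.8, 1.1) to (5.9, 3.5), a distance of √(0.9² + 2.4²) ≈ 2.6.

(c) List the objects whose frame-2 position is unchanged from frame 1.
none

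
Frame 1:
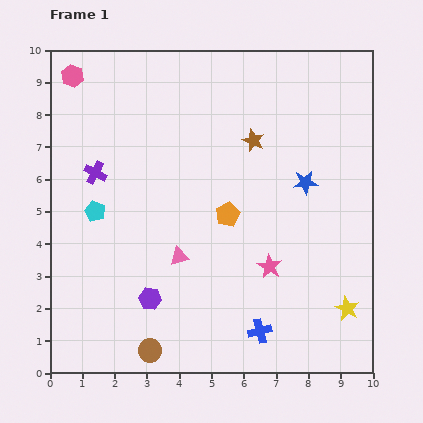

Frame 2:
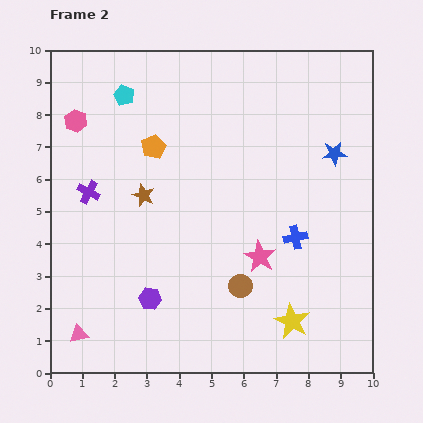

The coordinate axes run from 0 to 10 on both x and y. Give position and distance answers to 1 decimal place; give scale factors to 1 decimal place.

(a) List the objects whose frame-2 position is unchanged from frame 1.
the purple hexagon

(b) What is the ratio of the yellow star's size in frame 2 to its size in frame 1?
1.5×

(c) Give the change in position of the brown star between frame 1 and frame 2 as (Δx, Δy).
(-3.4, -1.7)

The brown star was at (6.3, 7.2) in frame 1 and (2.9, 5.5) in frame 2.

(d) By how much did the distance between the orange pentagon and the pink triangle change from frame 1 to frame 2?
+4.2

Distance in frame 1: 2.0. Distance in frame 2: 6.2.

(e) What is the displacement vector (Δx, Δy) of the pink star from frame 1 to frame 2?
(-0.3, 0.3)

The pink star was at (6.8, 3.3) in frame 1 and (6.5, 3.6) in frame 2.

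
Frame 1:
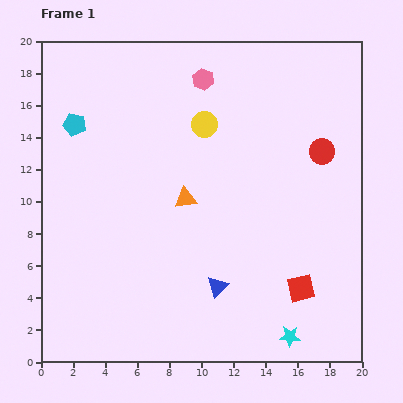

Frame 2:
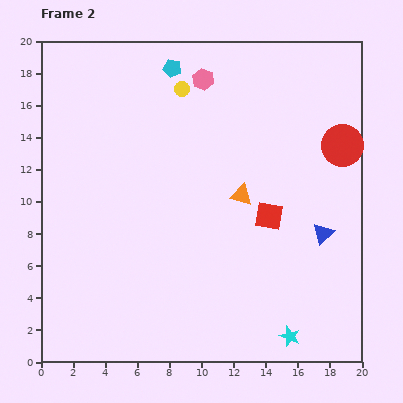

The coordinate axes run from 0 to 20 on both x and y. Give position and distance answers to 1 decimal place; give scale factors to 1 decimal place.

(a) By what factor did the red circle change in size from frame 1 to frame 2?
1.7×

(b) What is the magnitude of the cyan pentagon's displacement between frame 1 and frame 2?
7.0

The cyan pentagon moved from (2.1, 14.8) to (8.2, 18.3), a distance of √(6.1² + 3.5²) ≈ 7.0.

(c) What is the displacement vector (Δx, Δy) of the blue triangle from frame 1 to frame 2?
(6.6, 3.3)

The blue triangle was at (11.0, 4.7) in frame 1 and (17.6, 8.0) in frame 2.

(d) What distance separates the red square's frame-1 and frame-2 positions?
4.9

The red square moved from (16.2, 4.6) to (14.2, 9.1), a distance of √(2.0² + 4.5²) ≈ 4.9.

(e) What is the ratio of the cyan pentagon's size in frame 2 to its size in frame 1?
0.8×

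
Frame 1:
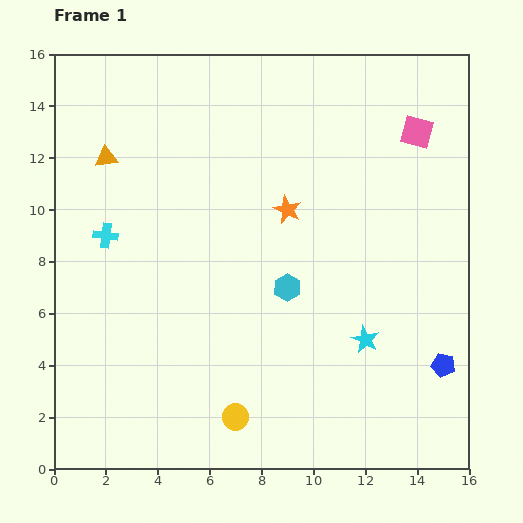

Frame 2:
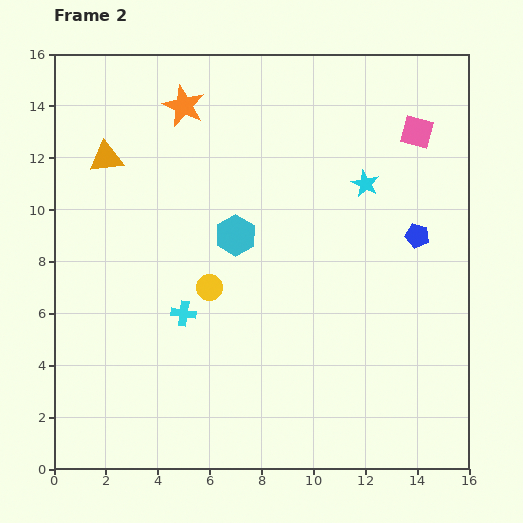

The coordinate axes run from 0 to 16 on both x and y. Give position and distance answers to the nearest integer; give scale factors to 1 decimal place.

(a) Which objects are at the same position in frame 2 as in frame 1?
the orange triangle, the pink square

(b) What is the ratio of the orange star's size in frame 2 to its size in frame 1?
1.5×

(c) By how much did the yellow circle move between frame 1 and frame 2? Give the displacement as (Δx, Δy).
(-1, 5)

The yellow circle was at (7, 2) in frame 1 and (6, 7) in frame 2.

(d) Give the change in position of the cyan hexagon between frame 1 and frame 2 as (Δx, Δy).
(-2, 2)

The cyan hexagon was at (9, 7) in frame 1 and (7, 9) in frame 2.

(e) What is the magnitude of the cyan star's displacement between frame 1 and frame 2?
6

The cyan star moved from (12, 5) to (12, 11), a distance of √(0² + 6²) ≈ 6.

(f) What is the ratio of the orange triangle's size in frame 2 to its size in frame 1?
1.5×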